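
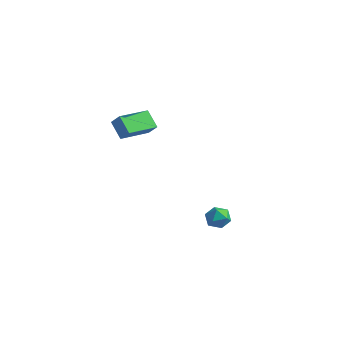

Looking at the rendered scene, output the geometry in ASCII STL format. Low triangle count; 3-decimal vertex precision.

solid 
facet normal -0.686 0.009 -0.728
outer loop
vertex -4.051 1.742 -0.289
vertex -3.838 3.368 -0.47
vertex -3.277 1.559 -1.02
endloop
endfacet
facet normal -0.129 -0.986 0.110
outer loop
vertex -2.722 1.552 -0.43
vertex -4.051 1.742 -0.289
vertex -3.277 1.559 -1.02
endloop
endfacet
facet normal -0.685 0.009 -0.728
outer loop
vertex -3.277 1.559 -1.02
vertex -3.838 3.368 -0.47
vertex -3.063 3.185 -1.201
endloop
endfacet
facet normal 0.717 -0.170 -0.676
outer loop
vertex -3.063 3.185 -1.201
vertex -2.722 1.552 -0.43
vertex -3.277 1.559 -1.02
endloop
endfacet
facet normal -0.717 0.169 0.676
outer loop
vertex -4.051 1.742 -0.289
vertex -3.283 3.361 0.12
vertex -3.838 3.368 -0.47
endloop
endfacet
facet normal -0.129 -0.986 0.110
outer loop
vertex -3.497 1.735 0.301
vertex -4.051 1.742 -0.289
vertex -2.722 1.552 -0.43
endloop
endfacet
facet normal -0.717 0.170 0.676
outer loop
vertex -3.497 1.735 0.301
vertex -3.283 3.361 0.12
vertex -4.051 1.742 -0.289
endloop
endfacet
facet normal 0.129 0.986 -0.110
outer loop
vertex -3.838 3.368 -0.47
vertex -3.283 3.361 0.12
vertex -3.063 3.185 -1.201
endloop
endfacet
facet normal 0.717 -0.169 -0.676
outer loop
vertex -2.509 3.178 -0.611
vertex -2.722 1.552 -0.43
vertex -3.063 3.185 -1.201
endloop
endfacet
facet normal 0.129 0.986 -0.110
outer loop
vertex -3.063 3.185 -1.201
vertex -3.283 3.361 0.12
vertex -2.509 3.178 -0.611
endloop
endfacet
facet normal 0.685 -0.009 0.728
outer loop
vertex -2.509 3.178 -0.611
vertex -3.497 1.735 0.301
vertex -2.722 1.552 -0.43
endloop
endfacet
facet normal 0.685 -0.009 0.728
outer loop
vertex -3.283 3.361 0.12
vertex -3.497 1.735 0.301
vertex -2.509 3.178 -0.611
endloop
endfacet
facet normal -0.125 0.344 0.931
outer loop
vertex 3.076 1.765 -3.125
vertex 2.471 1.554 -3.128
vertex 2.943 1.171 -2.923
endloop
endfacet
facet normal 0.555 0.154 0.817
outer loop
vertex 3.076 1.765 -3.125
vertex 2.943 1.171 -2.923
vertex 3.457 1.277 -3.292
endloop
endfacet
facet normal 0.802 0.535 0.267
outer loop
vertex 3.076 1.765 -3.125
vertex 3.457 1.277 -3.292
vertex 3.302 1.725 -3.724
endloop
endfacet
facet normal 0.276 0.960 0.040
outer loop
vertex 3.076 1.765 -3.125
vertex 3.302 1.725 -3.724
vertex 2.693 1.896 -3.623
endloop
endfacet
facet normal -0.296 0.843 0.449
outer loop
vertex 3.076 1.765 -3.125
vertex 2.693 1.896 -3.623
vertex 2.471 1.554 -3.128
endloop
endfacet
facet normal 0.563 -0.535 0.630
outer loop
vertex 3.457 1.277 -3.292
vertex 2.943 1.171 -2.923
vertex 3.087 0.764 -3.397
endloop
endfacet
facet normal -0.537 -0.227 0.813
outer loop
vertex 2.943 1.171 -2.923
vertex 2.471 1.554 -3.128
vertex 2.478 0.935 -3.296
endloop
endfacet
facet normal -0.814 0.580 0.036
outer loop
vertex 2.471 1.554 -3.128
vertex 2.693 1.896 -3.623
vertex 2.323 1.383 -3.728
endloop
endfacet
facet normal 0.112 0.770 -0.627
outer loop
vertex 2.693 1.896 -3.623
vertex 3.302 1.725 -3.724
vertex 2.837 1.489 -4.097
endloop
endfacet
facet normal 0.962 0.082 -0.261
outer loop
vertex 3.302 1.725 -3.724
vertex 3.457 1.277 -3.292
vertex 3.309 1.106 -3.892
endloop
endfacet
facet normal -0.276 -0.960 -0.040
outer loop
vertex 2.704 0.895 -3.895
vertex 3.087 0.764 -3.397
vertex 2.478 0.935 -3.296
endloop
endfacet
facet normal -0.802 -0.535 -0.267
outer loop
vertex 2.704 0.895 -3.895
vertex 2.478 0.935 -3.296
vertex 2.323 1.383 -3.728
endloop
endfacet
facet normal -0.555 -0.154 -0.817
outer loop
vertex 2.704 0.895 -3.895
vertex 2.323 1.383 -3.728
vertex 2.837 1.489 -4.097
endloop
endfacet
facet normal 0.125 -0.344 -0.931
outer loop
vertex 2.704 0.895 -3.895
vertex 2.837 1.489 -4.097
vertex 3.309 1.106 -3.892
endloop
endfacet
facet normal 0.296 -0.843 -0.449
outer loop
vertex 2.704 0.895 -3.895
vertex 3.309 1.106 -3.892
vertex 3.087 0.764 -3.397
endloop
endfacet
facet normal -0.112 -0.770 0.627
outer loop
vertex 2.478 0.935 -3.296
vertex 3.087 0.764 -3.397
vertex 2.943 1.171 -2.923
endloop
endfacet
facet normal -0.962 -0.082 0.261
outer loop
vertex 2.323 1.383 -3.728
vertex 2.478 0.935 -3.296
vertex 2.471 1.554 -3.128
endloop
endfacet
facet normal -0.563 0.535 -0.630
outer loop
vertex 2.837 1.489 -4.097
vertex 2.323 1.383 -3.728
vertex 2.693 1.896 -3.623
endloop
endfacet
facet normal 0.537 0.227 -0.813
outer loop
vertex 3.309 1.106 -3.892
vertex 2.837 1.489 -4.097
vertex 3.302 1.725 -3.724
endloop
endfacet
facet normal 0.814 -0.580 -0.036
outer loop
vertex 3.087 0.764 -3.397
vertex 3.309 1.106 -3.892
vertex 3.457 1.277 -3.292
endloop
endfacet

endsolid


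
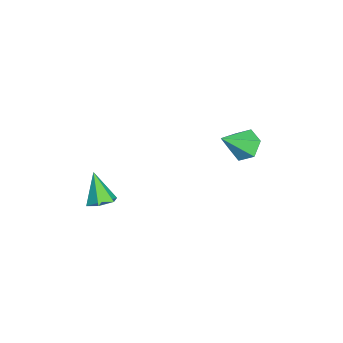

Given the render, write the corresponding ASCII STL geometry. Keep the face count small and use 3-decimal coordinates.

solid 
facet normal -0.452 0.592 -0.668
outer loop
vertex -3.5 1.552 -4.772
vertex -4.026 1.791 -4.204
vertex -3.334 2.198 -4.312
endloop
endfacet
facet normal 0.976 -0.119 -0.184
outer loop
vertex -3.5 1.552 -4.772
vertex -3.334 2.198 -4.312
vertex -3.274 0.809 -3.096
endloop
endfacet
facet normal -0.452 0.592 -0.668
outer loop
vertex -3.334 2.198 -4.312
vertex -4.026 1.791 -4.204
vertex -3.86 2.437 -3.744
endloop
endfacet
facet normal 0.739 0.461 0.491
outer loop
vertex -3.334 2.198 -4.312
vertex -3.86 2.437 -3.744
vertex -3.274 0.809 -3.096
endloop
endfacet
facet normal -0.453 0.591 -0.667
outer loop
vertex -3.86 2.437 -3.744
vertex -4.026 1.791 -4.204
vertex -4.552 2.029 -3.636
endloop
endfacet
facet normal -0.061 0.350 0.935
outer loop
vertex -3.86 2.437 -3.744
vertex -4.552 2.029 -3.636
vertex -3.274 0.809 -3.096
endloop
endfacet
facet normal -0.453 0.591 -0.667
outer loop
vertex -4.552 2.029 -3.636
vertex -4.026 1.791 -4.204
vertex -4.717 1.383 -4.096
endloop
endfacet
facet normal -0.623 -0.342 0.703
outer loop
vertex -4.552 2.029 -3.636
vertex -4.717 1.383 -4.096
vertex -3.274 0.809 -3.096
endloop
endfacet
facet normal -0.453 0.591 -0.667
outer loop
vertex -4.717 1.383 -4.096
vertex -4.026 1.791 -4.204
vertex -4.191 1.145 -4.664
endloop
endfacet
facet normal -0.386 -0.922 0.028
outer loop
vertex -4.717 1.383 -4.096
vertex -4.191 1.145 -4.664
vertex -3.274 0.809 -3.096
endloop
endfacet
facet normal -0.453 0.591 -0.668
outer loop
vertex -4.191 1.145 -4.664
vertex -4.026 1.791 -4.204
vertex -3.5 1.552 -4.772
endloop
endfacet
facet normal 0.413 -0.811 -0.415
outer loop
vertex -4.191 1.145 -4.664
vertex -3.5 1.552 -4.772
vertex -3.274 0.809 -3.096
endloop
endfacet
facet normal 0.484 0.247 -0.839
outer loop
vertex 1.142 -3.81 -3.486
vertex 0.573 -3.739 -3.793
vertex 0.843 -3.232 -3.488
endloop
endfacet
facet normal 0.521 0.272 0.809
outer loop
vertex 1.142 -3.81 -3.486
vertex 0.843 -3.232 -3.488
vertex -0.133 -4.101 -2.567
endloop
endfacet
facet normal 0.482 0.248 -0.840
outer loop
vertex 0.843 -3.232 -3.488
vertex 0.573 -3.739 -3.793
vertex 0.274 -3.162 -3.794
endloop
endfacet
facet normal -0.198 0.809 0.553
outer loop
vertex 0.843 -3.232 -3.488
vertex 0.274 -3.162 -3.794
vertex -0.133 -4.101 -2.567
endloop
endfacet
facet normal 0.483 0.249 -0.840
outer loop
vertex 0.274 -3.162 -3.794
vertex 0.573 -3.739 -3.793
vertex 0.004 -3.668 -4.099
endloop
endfacet
facet normal -0.893 0.448 0.047
outer loop
vertex 0.274 -3.162 -3.794
vertex 0.004 -3.668 -4.099
vertex -0.133 -4.101 -2.567
endloop
endfacet
facet normal 0.483 0.249 -0.840
outer loop
vertex 0.004 -3.668 -4.099
vertex 0.573 -3.739 -3.793
vertex 0.303 -4.245 -4.098
endloop
endfacet
facet normal -0.869 -0.451 -0.205
outer loop
vertex 0.004 -3.668 -4.099
vertex 0.303 -4.245 -4.098
vertex -0.133 -4.101 -2.567
endloop
endfacet
facet normal 0.483 0.249 -0.840
outer loop
vertex 0.303 -4.245 -4.098
vertex 0.573 -3.739 -3.793
vertex 0.872 -4.316 -3.792
endloop
endfacet
facet normal -0.150 -0.987 0.050
outer loop
vertex 0.303 -4.245 -4.098
vertex 0.872 -4.316 -3.792
vertex -0.133 -4.101 -2.567
endloop
endfacet
facet normal 0.484 0.249 -0.839
outer loop
vertex 0.872 -4.316 -3.792
vertex 0.573 -3.739 -3.793
vertex 1.142 -3.81 -3.486
endloop
endfacet
facet normal 0.545 -0.627 0.557
outer loop
vertex 0.872 -4.316 -3.792
vertex 1.142 -3.81 -3.486
vertex -0.133 -4.101 -2.567
endloop
endfacet

endsolid


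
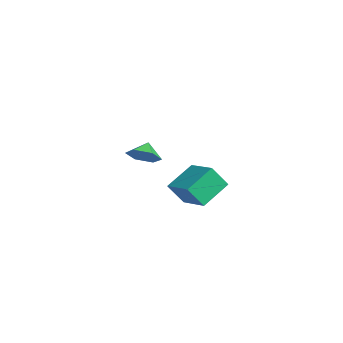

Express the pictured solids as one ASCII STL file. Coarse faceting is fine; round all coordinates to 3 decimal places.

solid 
facet normal 0.585 -0.456 -0.670
outer loop
vertex -2.595 -2.312 2.405
vertex -3.472 -2.556 1.805
vertex -2.938 -1.621 1.635
endloop
endfacet
facet normal 0.194 0.772 0.606
outer loop
vertex -2.595 -2.312 2.405
vertex -2.938 -1.621 1.635
vertex -4.128 -2.044 2.555
endloop
endfacet
facet normal 0.585 -0.456 -0.671
outer loop
vertex -2.938 -1.621 1.635
vertex -3.472 -2.556 1.805
vertex -3.815 -1.864 1.035
endloop
endfacet
facet normal -0.299 0.953 0.051
outer loop
vertex -2.938 -1.621 1.635
vertex -3.815 -1.864 1.035
vertex -4.128 -2.044 2.555
endloop
endfacet
facet normal 0.585 -0.456 -0.671
outer loop
vertex -3.815 -1.864 1.035
vertex -3.472 -2.556 1.805
vertex -4.349 -2.799 1.205
endloop
endfacet
facet normal -0.871 0.475 -0.123
outer loop
vertex -3.815 -1.864 1.035
vertex -4.349 -2.799 1.205
vertex -4.128 -2.044 2.555
endloop
endfacet
facet normal 0.585 -0.457 -0.670
outer loop
vertex -4.349 -2.799 1.205
vertex -3.472 -2.556 1.805
vertex -4.006 -3.49 1.975
endloop
endfacet
facet normal -0.949 -0.183 0.258
outer loop
vertex -4.349 -2.799 1.205
vertex -4.006 -3.49 1.975
vertex -4.128 -2.044 2.555
endloop
endfacet
facet normal 0.585 -0.457 -0.670
outer loop
vertex -4.006 -3.49 1.975
vertex -3.472 -2.556 1.805
vertex -3.13 -3.247 2.575
endloop
endfacet
facet normal -0.455 -0.364 0.812
outer loop
vertex -4.006 -3.49 1.975
vertex -3.13 -3.247 2.575
vertex -4.128 -2.044 2.555
endloop
endfacet
facet normal 0.585 -0.457 -0.670
outer loop
vertex -3.13 -3.247 2.575
vertex -3.472 -2.556 1.805
vertex -2.595 -2.312 2.405
endloop
endfacet
facet normal 0.116 0.113 0.987
outer loop
vertex -3.13 -3.247 2.575
vertex -2.595 -2.312 2.405
vertex -4.128 -2.044 2.555
endloop
endfacet
facet normal -0.932 -0.230 -0.280
outer loop
vertex 2.884 -3.268 2.492
vertex 2.172 -1.626 3.513
vertex 3.057 -2.386 1.193
endloop
endfacet
facet normal 0.346 -0.797 -0.495
outer loop
vertex 4.968 -1.914 1.767
vertex 2.884 -3.268 2.492
vertex 3.057 -2.386 1.193
endloop
endfacet
facet normal -0.932 -0.230 -0.280
outer loop
vertex 3.057 -2.386 1.193
vertex 2.172 -1.626 3.513
vertex 2.345 -0.744 2.213
endloop
endfacet
facet normal 0.109 0.558 -0.822
outer loop
vertex 2.345 -0.744 2.213
vertex 4.968 -1.914 1.767
vertex 3.057 -2.386 1.193
endloop
endfacet
facet normal -0.109 -0.559 0.822
outer loop
vertex 2.884 -3.268 2.492
vertex 4.083 -1.154 4.087
vertex 2.172 -1.626 3.513
endloop
endfacet
facet normal 0.346 -0.797 -0.495
outer loop
vertex 4.795 -2.796 3.067
vertex 2.884 -3.268 2.492
vertex 4.968 -1.914 1.767
endloop
endfacet
facet normal -0.110 -0.558 0.822
outer loop
vertex 4.795 -2.796 3.067
vertex 4.083 -1.154 4.087
vertex 2.884 -3.268 2.492
endloop
endfacet
facet normal -0.346 0.797 0.495
outer loop
vertex 2.172 -1.626 3.513
vertex 4.083 -1.154 4.087
vertex 2.345 -0.744 2.213
endloop
endfacet
facet normal 0.109 0.559 -0.822
outer loop
vertex 4.256 -0.272 2.788
vertex 4.968 -1.914 1.767
vertex 2.345 -0.744 2.213
endloop
endfacet
facet normal -0.346 0.797 0.495
outer loop
vertex 2.345 -0.744 2.213
vertex 4.083 -1.154 4.087
vertex 4.256 -0.272 2.788
endloop
endfacet
facet normal 0.932 0.230 0.280
outer loop
vertex 4.256 -0.272 2.788
vertex 4.795 -2.796 3.067
vertex 4.968 -1.914 1.767
endloop
endfacet
facet normal 0.932 0.230 0.280
outer loop
vertex 4.083 -1.154 4.087
vertex 4.795 -2.796 3.067
vertex 4.256 -0.272 2.788
endloop
endfacet

endsolid


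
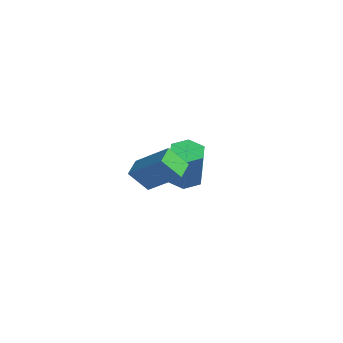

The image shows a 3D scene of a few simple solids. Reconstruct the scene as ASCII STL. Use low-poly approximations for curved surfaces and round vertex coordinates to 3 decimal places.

solid 
facet normal -0.748 -0.130 -0.650
outer loop
vertex 2.382 -2.168 3.427
vertex 2.122 -1.371 3.567
vertex 3.041 -1.808 2.597
endloop
endfacet
facet normal 0.305 -0.938 -0.164
outer loop
vertex 4.418 -1.569 3.793
vertex 2.382 -2.168 3.427
vertex 3.041 -1.808 2.597
endloop
endfacet
facet normal -0.748 -0.131 -0.650
outer loop
vertex 3.041 -1.808 2.597
vertex 2.122 -1.371 3.567
vertex 2.781 -1.011 2.736
endloop
endfacet
facet normal 0.589 0.321 -0.742
outer loop
vertex 2.781 -1.011 2.736
vertex 4.418 -1.569 3.793
vertex 3.041 -1.808 2.597
endloop
endfacet
facet normal -0.588 -0.322 0.742
outer loop
vertex 2.382 -2.168 3.427
vertex 3.499 -1.132 4.763
vertex 2.122 -1.371 3.567
endloop
endfacet
facet normal 0.305 -0.938 -0.164
outer loop
vertex 3.759 -1.929 4.624
vertex 2.382 -2.168 3.427
vertex 4.418 -1.569 3.793
endloop
endfacet
facet normal -0.589 -0.321 0.742
outer loop
vertex 3.759 -1.929 4.624
vertex 3.499 -1.132 4.763
vertex 2.382 -2.168 3.427
endloop
endfacet
facet normal -0.305 0.938 0.164
outer loop
vertex 2.122 -1.371 3.567
vertex 3.499 -1.132 4.763
vertex 2.781 -1.011 2.736
endloop
endfacet
facet normal 0.589 0.322 -0.741
outer loop
vertex 4.158 -0.772 3.933
vertex 4.418 -1.569 3.793
vertex 2.781 -1.011 2.736
endloop
endfacet
facet normal -0.306 0.938 0.164
outer loop
vertex 2.781 -1.011 2.736
vertex 3.499 -1.132 4.763
vertex 4.158 -0.772 3.933
endloop
endfacet
facet normal 0.749 0.130 0.650
outer loop
vertex 4.158 -0.772 3.933
vertex 3.759 -1.929 4.624
vertex 4.418 -1.569 3.793
endloop
endfacet
facet normal 0.748 0.131 0.651
outer loop
vertex 3.499 -1.132 4.763
vertex 3.759 -1.929 4.624
vertex 4.158 -0.772 3.933
endloop
endfacet
facet normal -0.151 0.129 -0.980
outer loop
vertex 1.081 3.016 -1.179
vertex 0.673 3.665 -1.031
vertex 1.443 3.706 -1.144
endloop
endfacet
facet normal 0.873 -0.448 -0.194
outer loop
vertex 1.081 3.016 -1.179
vertex 1.443 3.706 -1.144
vertex 1.375 2.767 0.723
endloop
endfacet
facet normal 0.872 -0.449 -0.194
outer loop
vertex 1.375 2.767 0.723
vertex 1.443 3.706 -1.144
vertex 1.738 3.457 0.757
endloop
endfacet
facet normal 0.152 -0.128 0.980
outer loop
vertex 1.375 2.767 0.723
vertex 1.738 3.457 0.757
vertex 0.967 3.415 0.871
endloop
endfacet
facet normal -0.151 0.129 -0.980
outer loop
vertex 1.443 3.706 -1.144
vertex 0.673 3.665 -1.031
vertex 1.035 4.354 -0.996
endloop
endfacet
facet normal 0.839 0.542 -0.059
outer loop
vertex 1.443 3.706 -1.144
vertex 1.035 4.354 -0.996
vertex 1.738 3.457 0.757
endloop
endfacet
facet normal 0.839 0.542 -0.059
outer loop
vertex 1.738 3.457 0.757
vertex 1.035 4.354 -0.996
vertex 1.33 4.105 0.905
endloop
endfacet
facet normal 0.152 -0.128 0.980
outer loop
vertex 1.738 3.457 0.757
vertex 1.33 4.105 0.905
vertex 0.967 3.415 0.871
endloop
endfacet
facet normal -0.151 0.129 -0.980
outer loop
vertex 1.035 4.354 -0.996
vertex 0.673 3.665 -1.031
vertex 0.265 4.313 -0.883
endloop
endfacet
facet normal -0.033 0.990 0.135
outer loop
vertex 1.035 4.354 -0.996
vertex 0.265 4.313 -0.883
vertex 1.33 4.105 0.905
endloop
endfacet
facet normal -0.033 0.990 0.135
outer loop
vertex 1.33 4.105 0.905
vertex 0.265 4.313 -0.883
vertex 0.559 4.064 1.019
endloop
endfacet
facet normal 0.152 -0.128 0.980
outer loop
vertex 1.33 4.105 0.905
vertex 0.559 4.064 1.019
vertex 0.967 3.415 0.871
endloop
endfacet
facet normal -0.152 0.128 -0.980
outer loop
vertex 0.265 4.313 -0.883
vertex 0.673 3.665 -1.031
vertex -0.098 3.623 -0.917
endloop
endfacet
facet normal -0.872 0.449 0.194
outer loop
vertex 0.265 4.313 -0.883
vertex -0.098 3.623 -0.917
vertex 0.559 4.064 1.019
endloop
endfacet
facet normal -0.873 0.448 0.194
outer loop
vertex 0.559 4.064 1.019
vertex -0.098 3.623 -0.917
vertex 0.197 3.374 0.984
endloop
endfacet
facet normal 0.151 -0.129 0.980
outer loop
vertex 0.559 4.064 1.019
vertex 0.197 3.374 0.984
vertex 0.967 3.415 0.871
endloop
endfacet
facet normal -0.152 0.128 -0.980
outer loop
vertex -0.098 3.623 -0.917
vertex 0.673 3.665 -1.031
vertex 0.31 2.975 -1.065
endloop
endfacet
facet normal -0.839 -0.542 0.059
outer loop
vertex -0.098 3.623 -0.917
vertex 0.31 2.975 -1.065
vertex 0.197 3.374 0.984
endloop
endfacet
facet normal -0.839 -0.542 0.059
outer loop
vertex 0.197 3.374 0.984
vertex 0.31 2.975 -1.065
vertex 0.605 2.726 0.836
endloop
endfacet
facet normal 0.151 -0.129 0.980
outer loop
vertex 0.197 3.374 0.984
vertex 0.605 2.726 0.836
vertex 0.967 3.415 0.871
endloop
endfacet
facet normal -0.152 0.128 -0.980
outer loop
vertex 0.31 2.975 -1.065
vertex 0.673 3.665 -1.031
vertex 1.081 3.016 -1.179
endloop
endfacet
facet normal 0.033 -0.990 -0.135
outer loop
vertex 0.31 2.975 -1.065
vertex 1.081 3.016 -1.179
vertex 0.605 2.726 0.836
endloop
endfacet
facet normal 0.033 -0.990 -0.135
outer loop
vertex 0.605 2.726 0.836
vertex 1.081 3.016 -1.179
vertex 1.375 2.767 0.723
endloop
endfacet
facet normal 0.151 -0.129 0.980
outer loop
vertex 0.605 2.726 0.836
vertex 1.375 2.767 0.723
vertex 0.967 3.415 0.871
endloop
endfacet

endsolid


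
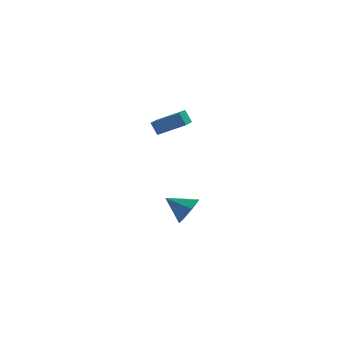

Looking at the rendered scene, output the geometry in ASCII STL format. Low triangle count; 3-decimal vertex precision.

solid 
facet normal 0.764 -0.405 -0.502
outer loop
vertex -1.405 3.285 -2.71
vertex -1.901 3.462 -3.607
vertex -1.238 4.082 -3.099
endloop
endfacet
facet normal 0.153 0.407 0.900
outer loop
vertex -1.405 3.285 -2.71
vertex -1.238 4.082 -3.099
vertex -3.139 4.118 -2.793
endloop
endfacet
facet normal 0.764 -0.405 -0.503
outer loop
vertex -1.238 4.082 -3.099
vertex -1.901 3.462 -3.607
vertex -1.571 4.412 -3.871
endloop
endfacet
facet normal 0.076 0.928 0.364
outer loop
vertex -1.238 4.082 -3.099
vertex -1.571 4.412 -3.871
vertex -3.139 4.118 -2.793
endloop
endfacet
facet normal 0.764 -0.405 -0.502
outer loop
vertex -1.571 4.412 -3.871
vertex -1.901 3.462 -3.607
vertex -2.152 4.026 -4.444
endloop
endfacet
facet normal -0.346 0.902 -0.257
outer loop
vertex -1.571 4.412 -3.871
vertex -2.152 4.026 -4.444
vertex -3.139 4.118 -2.793
endloop
endfacet
facet normal 0.764 -0.405 -0.502
outer loop
vertex -2.152 4.026 -4.444
vertex -1.901 3.462 -3.607
vertex -2.544 3.215 -4.386
endloop
endfacet
facet normal -0.796 0.349 -0.495
outer loop
vertex -2.152 4.026 -4.444
vertex -2.544 3.215 -4.386
vertex -3.139 4.118 -2.793
endloop
endfacet
facet normal 0.764 -0.405 -0.502
outer loop
vertex -2.544 3.215 -4.386
vertex -1.901 3.462 -3.607
vertex -2.452 2.59 -3.742
endloop
endfacet
facet normal -0.934 -0.314 -0.171
outer loop
vertex -2.544 3.215 -4.386
vertex -2.452 2.59 -3.742
vertex -3.139 4.118 -2.793
endloop
endfacet
facet normal 0.764 -0.405 -0.502
outer loop
vertex -2.452 2.59 -3.742
vertex -1.901 3.462 -3.607
vertex -1.946 2.621 -2.996
endloop
endfacet
facet normal -0.658 -0.588 0.471
outer loop
vertex -2.452 2.59 -3.742
vertex -1.946 2.621 -2.996
vertex -3.139 4.118 -2.793
endloop
endfacet
facet normal 0.764 -0.406 -0.502
outer loop
vertex -1.946 2.621 -2.996
vertex -1.901 3.462 -3.607
vertex -1.405 3.285 -2.71
endloop
endfacet
facet normal -0.174 -0.267 0.948
outer loop
vertex -1.946 2.621 -2.996
vertex -1.405 3.285 -2.71
vertex -3.139 4.118 -2.793
endloop
endfacet
facet normal -0.325 0.443 0.835
outer loop
vertex -2.755 2.283 4.816
vertex -2.161 3.474 4.415
vertex -4.231 2.744 3.997
endloop
endfacet
facet normal -0.427 -0.857 0.288
outer loop
vertex -3.939 2.346 3.245
vertex -2.755 2.283 4.816
vertex -4.231 2.744 3.997
endloop
endfacet
facet normal -0.325 0.443 0.836
outer loop
vertex -4.231 2.744 3.997
vertex -2.161 3.474 4.415
vertex -3.637 3.936 3.596
endloop
endfacet
facet normal -0.844 0.263 -0.467
outer loop
vertex -3.637 3.936 3.596
vertex -3.939 2.346 3.245
vertex -4.231 2.744 3.997
endloop
endfacet
facet normal 0.844 -0.264 0.467
outer loop
vertex -2.755 2.283 4.816
vertex -1.869 3.076 3.663
vertex -2.161 3.474 4.415
endloop
endfacet
facet normal -0.428 -0.857 0.288
outer loop
vertex -2.463 1.884 4.064
vertex -2.755 2.283 4.816
vertex -3.939 2.346 3.245
endloop
endfacet
facet normal 0.844 -0.263 0.467
outer loop
vertex -2.463 1.884 4.064
vertex -1.869 3.076 3.663
vertex -2.755 2.283 4.816
endloop
endfacet
facet normal 0.428 0.857 -0.287
outer loop
vertex -2.161 3.474 4.415
vertex -1.869 3.076 3.663
vertex -3.637 3.936 3.596
endloop
endfacet
facet normal -0.844 0.263 -0.467
outer loop
vertex -3.345 3.537 2.844
vertex -3.939 2.346 3.245
vertex -3.637 3.936 3.596
endloop
endfacet
facet normal 0.428 0.857 -0.288
outer loop
vertex -3.637 3.936 3.596
vertex -1.869 3.076 3.663
vertex -3.345 3.537 2.844
endloop
endfacet
facet normal 0.325 -0.443 -0.835
outer loop
vertex -3.345 3.537 2.844
vertex -2.463 1.884 4.064
vertex -3.939 2.346 3.245
endloop
endfacet
facet normal 0.325 -0.443 -0.835
outer loop
vertex -1.869 3.076 3.663
vertex -2.463 1.884 4.064
vertex -3.345 3.537 2.844
endloop
endfacet

endsolid


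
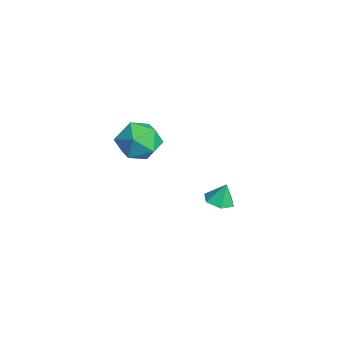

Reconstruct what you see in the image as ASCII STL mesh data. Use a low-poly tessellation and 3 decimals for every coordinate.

solid 
facet normal -0.028 -0.302 -0.953
outer loop
vertex 0.139 0.634 -2.367
vertex -0.285 0.082 -2.18
vertex -0.577 0.712 -2.371
endloop
endfacet
facet normal 0.104 0.968 0.227
outer loop
vertex 0.139 0.634 -2.367
vertex -0.577 0.712 -2.371
vertex -0.255 0.398 -1.18
endloop
endfacet
facet normal -0.028 -0.302 -0.953
outer loop
vertex -0.577 0.712 -2.371
vertex -0.285 0.082 -2.18
vertex -1.0 0.16 -2.184
endloop
endfacet
facet normal -0.681 0.641 0.353
outer loop
vertex -0.577 0.712 -2.371
vertex -1.0 0.16 -2.184
vertex -0.255 0.398 -1.18
endloop
endfacet
facet normal -0.027 -0.300 -0.953
outer loop
vertex -1.0 0.16 -2.184
vertex -0.285 0.082 -2.18
vertex -0.708 -0.47 -1.994
endloop
endfacet
facet normal -0.771 -0.172 0.613
outer loop
vertex -1.0 0.16 -2.184
vertex -0.708 -0.47 -1.994
vertex -0.255 0.398 -1.18
endloop
endfacet
facet normal -0.027 -0.300 -0.953
outer loop
vertex -0.708 -0.47 -1.994
vertex -0.285 0.082 -2.18
vertex 0.008 -0.548 -1.99
endloop
endfacet
facet normal -0.076 -0.661 0.747
outer loop
vertex -0.708 -0.47 -1.994
vertex 0.008 -0.548 -1.99
vertex -0.255 0.398 -1.18
endloop
endfacet
facet normal -0.029 -0.301 -0.953
outer loop
vertex 0.008 -0.548 -1.99
vertex -0.285 0.082 -2.18
vertex 0.431 0.004 -2.177
endloop
endfacet
facet normal 0.710 -0.334 0.620
outer loop
vertex 0.008 -0.548 -1.99
vertex 0.431 0.004 -2.177
vertex -0.255 0.398 -1.18
endloop
endfacet
facet normal -0.029 -0.301 -0.953
outer loop
vertex 0.431 0.004 -2.177
vertex -0.285 0.082 -2.18
vertex 0.139 0.634 -2.367
endloop
endfacet
facet normal 0.800 0.480 0.361
outer loop
vertex 0.431 0.004 -2.177
vertex 0.139 0.634 -2.367
vertex -0.255 0.398 -1.18
endloop
endfacet
facet normal -0.295 0.368 0.882
outer loop
vertex 1.178 -3.193 4.057
vertex 1.646 -4.029 4.563
vertex 2.212 -3.125 4.375
endloop
endfacet
facet normal -0.185 0.893 0.411
outer loop
vertex 1.178 -3.193 4.057
vertex 2.212 -3.125 4.375
vertex 1.916 -2.74 3.406
endloop
endfacet
facet normal -0.610 0.777 -0.151
outer loop
vertex 1.178 -3.193 4.057
vertex 1.916 -2.74 3.406
vertex 1.168 -3.407 2.996
endloop
endfacet
facet normal -0.983 0.182 -0.027
outer loop
vertex 1.178 -3.193 4.057
vertex 1.168 -3.407 2.996
vertex 1.001 -4.203 3.711
endloop
endfacet
facet normal -0.788 -0.071 0.611
outer loop
vertex 1.178 -3.193 4.057
vertex 1.001 -4.203 3.711
vertex 1.646 -4.029 4.563
endloop
endfacet
facet normal 0.492 0.850 0.187
outer loop
vertex 1.916 -2.74 3.406
vertex 2.212 -3.125 4.375
vertex 2.839 -3.297 3.509
endloop
endfacet
facet normal 0.314 0.001 0.949
outer loop
vertex 2.212 -3.125 4.375
vertex 1.646 -4.029 4.563
vertex 2.672 -4.093 4.224
endloop
endfacet
facet normal -0.485 -0.709 0.512
outer loop
vertex 1.646 -4.029 4.563
vertex 1.001 -4.203 3.711
vertex 1.924 -4.76 3.814
endloop
endfacet
facet normal -0.800 -0.299 -0.520
outer loop
vertex 1.001 -4.203 3.711
vertex 1.168 -3.407 2.996
vertex 1.628 -4.375 2.845
endloop
endfacet
facet normal -0.197 0.664 -0.721
outer loop
vertex 1.168 -3.407 2.996
vertex 1.916 -2.74 3.406
vertex 2.194 -3.471 2.657
endloop
endfacet
facet normal 0.983 -0.182 0.027
outer loop
vertex 2.662 -4.307 3.163
vertex 2.839 -3.297 3.509
vertex 2.672 -4.093 4.224
endloop
endfacet
facet normal 0.610 -0.777 0.151
outer loop
vertex 2.662 -4.307 3.163
vertex 2.672 -4.093 4.224
vertex 1.924 -4.76 3.814
endloop
endfacet
facet normal 0.185 -0.893 -0.411
outer loop
vertex 2.662 -4.307 3.163
vertex 1.924 -4.76 3.814
vertex 1.628 -4.375 2.845
endloop
endfacet
facet normal 0.295 -0.368 -0.882
outer loop
vertex 2.662 -4.307 3.163
vertex 1.628 -4.375 2.845
vertex 2.194 -3.471 2.657
endloop
endfacet
facet normal 0.788 0.071 -0.611
outer loop
vertex 2.662 -4.307 3.163
vertex 2.194 -3.471 2.657
vertex 2.839 -3.297 3.509
endloop
endfacet
facet normal 0.800 0.299 0.520
outer loop
vertex 2.672 -4.093 4.224
vertex 2.839 -3.297 3.509
vertex 2.212 -3.125 4.375
endloop
endfacet
facet normal 0.197 -0.664 0.721
outer loop
vertex 1.924 -4.76 3.814
vertex 2.672 -4.093 4.224
vertex 1.646 -4.029 4.563
endloop
endfacet
facet normal -0.492 -0.850 -0.187
outer loop
vertex 1.628 -4.375 2.845
vertex 1.924 -4.76 3.814
vertex 1.001 -4.203 3.711
endloop
endfacet
facet normal -0.314 -0.001 -0.949
outer loop
vertex 2.194 -3.471 2.657
vertex 1.628 -4.375 2.845
vertex 1.168 -3.407 2.996
endloop
endfacet
facet normal 0.485 0.709 -0.512
outer loop
vertex 2.839 -3.297 3.509
vertex 2.194 -3.471 2.657
vertex 1.916 -2.74 3.406
endloop
endfacet

endsolid


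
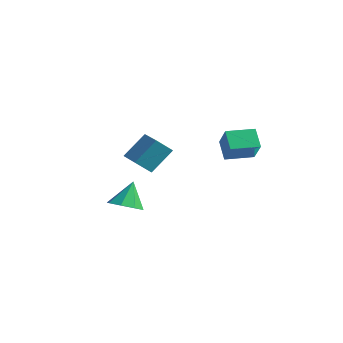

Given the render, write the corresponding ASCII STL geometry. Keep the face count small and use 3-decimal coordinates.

solid 
facet normal 0.127 -0.487 -0.864
outer loop
vertex -2.77 -3.144 -4.191
vertex -3.191 -2.45 -4.644
vertex -2.313 -2.643 -4.406
endloop
endfacet
facet normal 0.601 -0.218 0.769
outer loop
vertex -2.77 -3.144 -4.191
vertex -2.313 -2.643 -4.406
vertex -3.389 -1.69 -3.296
endloop
endfacet
facet normal 0.127 -0.487 -0.864
outer loop
vertex -2.313 -2.643 -4.406
vertex -3.191 -2.45 -4.644
vertex -2.37 -2.028 -4.761
endloop
endfacet
facet normal 0.805 0.351 0.479
outer loop
vertex -2.313 -2.643 -4.406
vertex -2.37 -2.028 -4.761
vertex -3.389 -1.69 -3.296
endloop
endfacet
facet normal 0.127 -0.487 -0.864
outer loop
vertex -2.37 -2.028 -4.761
vertex -3.191 -2.45 -4.644
vertex -2.908 -1.661 -5.047
endloop
endfacet
facet normal 0.501 0.852 0.152
outer loop
vertex -2.37 -2.028 -4.761
vertex -2.908 -1.661 -5.047
vertex -3.389 -1.69 -3.296
endloop
endfacet
facet normal 0.126 -0.487 -0.864
outer loop
vertex -2.908 -1.661 -5.047
vertex -3.191 -2.45 -4.644
vertex -3.612 -1.755 -5.097
endloop
endfacet
facet normal -0.131 0.991 -0.020
outer loop
vertex -2.908 -1.661 -5.047
vertex -3.612 -1.755 -5.097
vertex -3.389 -1.69 -3.296
endloop
endfacet
facet normal 0.127 -0.486 -0.864
outer loop
vertex -3.612 -1.755 -5.097
vertex -3.191 -2.45 -4.644
vertex -4.069 -2.257 -4.882
endloop
endfacet
facet normal -0.724 0.687 0.065
outer loop
vertex -3.612 -1.755 -5.097
vertex -4.069 -2.257 -4.882
vertex -3.389 -1.69 -3.296
endloop
endfacet
facet normal 0.127 -0.487 -0.864
outer loop
vertex -4.069 -2.257 -4.882
vertex -3.191 -2.45 -4.644
vertex -4.012 -2.871 -4.528
endloop
endfacet
facet normal -0.927 0.119 0.355
outer loop
vertex -4.069 -2.257 -4.882
vertex -4.012 -2.871 -4.528
vertex -3.389 -1.69 -3.296
endloop
endfacet
facet normal 0.128 -0.487 -0.864
outer loop
vertex -4.012 -2.871 -4.528
vertex -3.191 -2.45 -4.644
vertex -3.474 -3.239 -4.241
endloop
endfacet
facet normal -0.625 -0.381 0.682
outer loop
vertex -4.012 -2.871 -4.528
vertex -3.474 -3.239 -4.241
vertex -3.389 -1.69 -3.296
endloop
endfacet
facet normal 0.127 -0.487 -0.864
outer loop
vertex -3.474 -3.239 -4.241
vertex -3.191 -2.45 -4.644
vertex -2.77 -3.144 -4.191
endloop
endfacet
facet normal 0.010 -0.521 0.853
outer loop
vertex -3.474 -3.239 -4.241
vertex -2.77 -3.144 -4.191
vertex -3.389 -1.69 -3.296
endloop
endfacet
facet normal -0.927 0.364 -0.088
outer loop
vertex -1.314 -4.335 -0.054
vertex -1.004 -3.267 1.097
vertex -0.961 -3.62 -0.812
endloop
endfacet
facet normal -0.193 -0.667 -0.719
outer loop
vertex 0.244 -4.093 -0.697
vertex -1.314 -4.335 -0.054
vertex -0.961 -3.62 -0.812
endloop
endfacet
facet normal -0.928 0.363 -0.088
outer loop
vertex -0.961 -3.62 -0.812
vertex -1.004 -3.267 1.097
vertex -0.652 -2.552 0.339
endloop
endfacet
facet normal 0.321 0.650 -0.689
outer loop
vertex -0.652 -2.552 0.339
vertex 0.244 -4.093 -0.697
vertex -0.961 -3.62 -0.812
endloop
endfacet
facet normal -0.321 -0.650 0.689
outer loop
vertex -1.314 -4.335 -0.054
vertex 0.201 -3.74 1.212
vertex -1.004 -3.267 1.097
endloop
endfacet
facet normal -0.193 -0.667 -0.719
outer loop
vertex -0.108 -4.808 0.061
vertex -1.314 -4.335 -0.054
vertex 0.244 -4.093 -0.697
endloop
endfacet
facet normal -0.321 -0.650 0.689
outer loop
vertex -0.108 -4.808 0.061
vertex 0.201 -3.74 1.212
vertex -1.314 -4.335 -0.054
endloop
endfacet
facet normal 0.193 0.667 0.719
outer loop
vertex -1.004 -3.267 1.097
vertex 0.201 -3.74 1.212
vertex -0.652 -2.552 0.339
endloop
endfacet
facet normal 0.321 0.650 -0.689
outer loop
vertex 0.554 -3.025 0.454
vertex 0.244 -4.093 -0.697
vertex -0.652 -2.552 0.339
endloop
endfacet
facet normal 0.193 0.667 0.719
outer loop
vertex -0.652 -2.552 0.339
vertex 0.201 -3.74 1.212
vertex 0.554 -3.025 0.454
endloop
endfacet
facet normal 0.927 -0.364 0.088
outer loop
vertex 0.554 -3.025 0.454
vertex -0.108 -4.808 0.061
vertex 0.244 -4.093 -0.697
endloop
endfacet
facet normal 0.927 -0.364 0.089
outer loop
vertex 0.201 -3.74 1.212
vertex -0.108 -4.808 0.061
vertex 0.554 -3.025 0.454
endloop
endfacet
facet normal -0.520 -0.854 0.003
outer loop
vertex -0.214 1.354 0.098
vertex -1.075 1.875 -1.028
vertex 0.555 0.883 -0.709
endloop
endfacet
facet normal 0.570 -0.345 0.745
outer loop
vertex 1.335 2.165 -0.712
vertex -0.214 1.354 0.098
vertex 0.555 0.883 -0.709
endloop
endfacet
facet normal -0.520 -0.854 0.002
outer loop
vertex 0.555 0.883 -0.709
vertex -1.075 1.875 -1.028
vertex -0.306 1.405 -1.835
endloop
endfacet
facet normal 0.636 -0.389 -0.667
outer loop
vertex -0.306 1.405 -1.835
vertex 1.335 2.165 -0.712
vertex 0.555 0.883 -0.709
endloop
endfacet
facet normal -0.636 0.389 0.666
outer loop
vertex -0.214 1.354 0.098
vertex -0.295 3.157 -1.031
vertex -1.075 1.875 -1.028
endloop
endfacet
facet normal 0.571 -0.346 0.745
outer loop
vertex 0.566 2.635 0.095
vertex -0.214 1.354 0.098
vertex 1.335 2.165 -0.712
endloop
endfacet
facet normal -0.636 0.389 0.667
outer loop
vertex 0.566 2.635 0.095
vertex -0.295 3.157 -1.031
vertex -0.214 1.354 0.098
endloop
endfacet
facet normal -0.571 0.345 -0.745
outer loop
vertex -1.075 1.875 -1.028
vertex -0.295 3.157 -1.031
vertex -0.306 1.405 -1.835
endloop
endfacet
facet normal 0.636 -0.389 -0.666
outer loop
vertex 0.474 2.686 -1.838
vertex 1.335 2.165 -0.712
vertex -0.306 1.405 -1.835
endloop
endfacet
facet normal -0.570 0.346 -0.745
outer loop
vertex -0.306 1.405 -1.835
vertex -0.295 3.157 -1.031
vertex 0.474 2.686 -1.838
endloop
endfacet
facet normal 0.520 0.854 -0.002
outer loop
vertex 0.474 2.686 -1.838
vertex 0.566 2.635 0.095
vertex 1.335 2.165 -0.712
endloop
endfacet
facet normal 0.521 0.854 -0.002
outer loop
vertex -0.295 3.157 -1.031
vertex 0.566 2.635 0.095
vertex 0.474 2.686 -1.838
endloop
endfacet

endsolid


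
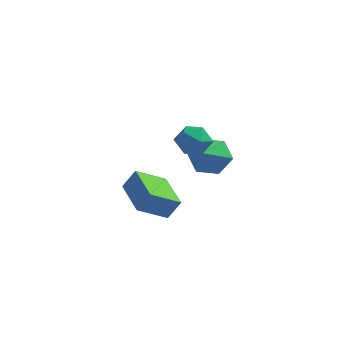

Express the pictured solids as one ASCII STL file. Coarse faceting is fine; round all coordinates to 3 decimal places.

solid 
facet normal -0.810 0.039 0.585
outer loop
vertex -2.886 2.6 -0.461
vertex -2.403 2.327 0.226
vertex -2.483 3.19 0.058
endloop
endfacet
facet normal -0.849 0.524 0.064
outer loop
vertex -2.886 2.6 -0.461
vertex -2.483 3.19 0.058
vertex -2.482 3.299 -0.819
endloop
endfacet
facet normal -0.808 0.180 -0.560
outer loop
vertex -2.886 2.6 -0.461
vertex -2.482 3.299 -0.819
vertex -2.401 2.503 -1.192
endloop
endfacet
facet normal -0.744 -0.516 -0.425
outer loop
vertex -2.886 2.6 -0.461
vertex -2.401 2.503 -1.192
vertex -2.352 1.902 -0.547
endloop
endfacet
facet normal -0.745 -0.605 0.283
outer loop
vertex -2.886 2.6 -0.461
vertex -2.352 1.902 -0.547
vertex -2.403 2.327 0.226
endloop
endfacet
facet normal -0.281 0.952 0.118
outer loop
vertex -2.482 3.299 -0.819
vertex -2.483 3.19 0.058
vertex -1.748 3.458 -0.353
endloop
endfacet
facet normal -0.216 0.167 0.962
outer loop
vertex -2.483 3.19 0.058
vertex -2.403 2.327 0.226
vertex -1.699 2.857 0.292
endloop
endfacet
facet normal -0.111 -0.874 0.473
outer loop
vertex -2.403 2.327 0.226
vertex -2.352 1.902 -0.547
vertex -1.618 2.061 -0.081
endloop
endfacet
facet normal -0.110 -0.731 -0.673
outer loop
vertex -2.352 1.902 -0.547
vertex -2.401 2.503 -1.192
vertex -1.617 2.17 -0.958
endloop
endfacet
facet normal -0.215 0.396 -0.893
outer loop
vertex -2.401 2.503 -1.192
vertex -2.482 3.299 -0.819
vertex -1.697 3.033 -1.126
endloop
endfacet
facet normal 0.744 0.516 0.425
outer loop
vertex -1.214 2.76 -0.439
vertex -1.748 3.458 -0.353
vertex -1.699 2.857 0.292
endloop
endfacet
facet normal 0.808 -0.180 0.560
outer loop
vertex -1.214 2.76 -0.439
vertex -1.699 2.857 0.292
vertex -1.618 2.061 -0.081
endloop
endfacet
facet normal 0.849 -0.524 -0.064
outer loop
vertex -1.214 2.76 -0.439
vertex -1.618 2.061 -0.081
vertex -1.617 2.17 -0.958
endloop
endfacet
facet normal 0.810 -0.039 -0.585
outer loop
vertex -1.214 2.76 -0.439
vertex -1.617 2.17 -0.958
vertex -1.697 3.033 -1.126
endloop
endfacet
facet normal 0.745 0.605 -0.283
outer loop
vertex -1.214 2.76 -0.439
vertex -1.697 3.033 -1.126
vertex -1.748 3.458 -0.353
endloop
endfacet
facet normal 0.110 0.731 0.673
outer loop
vertex -1.699 2.857 0.292
vertex -1.748 3.458 -0.353
vertex -2.483 3.19 0.058
endloop
endfacet
facet normal 0.215 -0.396 0.893
outer loop
vertex -1.618 2.061 -0.081
vertex -1.699 2.857 0.292
vertex -2.403 2.327 0.226
endloop
endfacet
facet normal 0.281 -0.952 -0.118
outer loop
vertex -1.617 2.17 -0.958
vertex -1.618 2.061 -0.081
vertex -2.352 1.902 -0.547
endloop
endfacet
facet normal 0.216 -0.167 -0.962
outer loop
vertex -1.697 3.033 -1.126
vertex -1.617 2.17 -0.958
vertex -2.401 2.503 -1.192
endloop
endfacet
facet normal 0.111 0.874 -0.473
outer loop
vertex -1.748 3.458 -0.353
vertex -1.697 3.033 -1.126
vertex -2.482 3.299 -0.819
endloop
endfacet
facet normal 0.054 0.792 -0.608
outer loop
vertex -0.737 4.474 -2.477
vertex -1.745 4.512 -2.517
vertex -1.249 5.026 -1.803
endloop
endfacet
facet normal 0.737 -0.127 0.664
outer loop
vertex -0.737 4.474 -2.477
vertex -1.249 5.026 -1.803
vertex -1.835 3.188 -1.503
endloop
endfacet
facet normal 0.054 0.792 -0.608
outer loop
vertex -1.249 5.026 -1.803
vertex -1.745 4.512 -2.517
vertex -2.258 5.063 -1.844
endloop
endfacet
facet normal -0.034 0.171 0.985
outer loop
vertex -1.249 5.026 -1.803
vertex -2.258 5.063 -1.844
vertex -1.835 3.188 -1.503
endloop
endfacet
facet normal 0.054 0.792 -0.608
outer loop
vertex -2.258 5.063 -1.844
vertex -1.745 4.512 -2.517
vertex -2.754 4.549 -2.558
endloop
endfacet
facet normal -0.795 -0.070 0.603
outer loop
vertex -2.258 5.063 -1.844
vertex -2.754 4.549 -2.558
vertex -1.835 3.188 -1.503
endloop
endfacet
facet normal 0.054 0.792 -0.608
outer loop
vertex -2.754 4.549 -2.558
vertex -1.745 4.512 -2.517
vertex -2.241 3.998 -3.231
endloop
endfacet
facet normal -0.787 -0.609 -0.101
outer loop
vertex -2.754 4.549 -2.558
vertex -2.241 3.998 -3.231
vertex -1.835 3.188 -1.503
endloop
endfacet
facet normal 0.054 0.792 -0.608
outer loop
vertex -2.241 3.998 -3.231
vertex -1.745 4.512 -2.517
vertex -1.233 3.96 -3.191
endloop
endfacet
facet normal -0.017 -0.907 -0.421
outer loop
vertex -2.241 3.998 -3.231
vertex -1.233 3.96 -3.191
vertex -1.835 3.188 -1.503
endloop
endfacet
facet normal 0.054 0.792 -0.608
outer loop
vertex -1.233 3.96 -3.191
vertex -1.745 4.512 -2.517
vertex -0.737 4.474 -2.477
endloop
endfacet
facet normal 0.745 -0.666 -0.039
outer loop
vertex -1.233 3.96 -3.191
vertex -0.737 4.474 -2.477
vertex -1.835 3.188 -1.503
endloop
endfacet
facet normal -0.490 -0.215 -0.845
outer loop
vertex -3.271 -1.864 -1.947
vertex -4.317 -0.242 -1.754
vertex -2.202 -1.078 -2.767
endloop
endfacet
facet normal 0.539 -0.836 -0.099
outer loop
vertex -1.703 -0.858 -1.906
vertex -3.271 -1.864 -1.947
vertex -2.202 -1.078 -2.767
endloop
endfacet
facet normal -0.490 -0.216 -0.845
outer loop
vertex -2.202 -1.078 -2.767
vertex -4.317 -0.242 -1.754
vertex -3.248 0.544 -2.575
endloop
endfacet
facet normal 0.685 0.504 -0.526
outer loop
vertex -3.248 0.544 -2.575
vertex -1.703 -0.858 -1.906
vertex -2.202 -1.078 -2.767
endloop
endfacet
facet normal -0.685 -0.504 0.526
outer loop
vertex -3.271 -1.864 -1.947
vertex -3.818 -0.022 -0.893
vertex -4.317 -0.242 -1.754
endloop
endfacet
facet normal 0.539 -0.836 -0.099
outer loop
vertex -2.772 -1.644 -1.085
vertex -3.271 -1.864 -1.947
vertex -1.703 -0.858 -1.906
endloop
endfacet
facet normal -0.685 -0.504 0.525
outer loop
vertex -2.772 -1.644 -1.085
vertex -3.818 -0.022 -0.893
vertex -3.271 -1.864 -1.947
endloop
endfacet
facet normal -0.539 0.836 0.099
outer loop
vertex -4.317 -0.242 -1.754
vertex -3.818 -0.022 -0.893
vertex -3.248 0.544 -2.575
endloop
endfacet
facet normal 0.685 0.504 -0.525
outer loop
vertex -2.749 0.764 -1.713
vertex -1.703 -0.858 -1.906
vertex -3.248 0.544 -2.575
endloop
endfacet
facet normal -0.539 0.836 0.099
outer loop
vertex -3.248 0.544 -2.575
vertex -3.818 -0.022 -0.893
vertex -2.749 0.764 -1.713
endloop
endfacet
facet normal 0.490 0.216 0.845
outer loop
vertex -2.749 0.764 -1.713
vertex -2.772 -1.644 -1.085
vertex -1.703 -0.858 -1.906
endloop
endfacet
facet normal 0.490 0.216 0.845
outer loop
vertex -3.818 -0.022 -0.893
vertex -2.772 -1.644 -1.085
vertex -2.749 0.764 -1.713
endloop
endfacet

endsolid


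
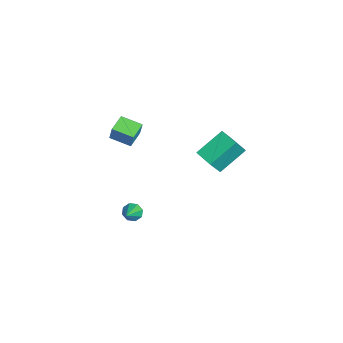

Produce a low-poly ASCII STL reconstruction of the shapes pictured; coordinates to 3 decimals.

solid 
facet normal -0.846 -0.521 0.112
outer loop
vertex 0.916 2.438 4.998
vertex 0.428 2.996 3.905
vertex 1.622 1.074 3.985
endloop
endfacet
facet normal 0.369 -0.423 0.827
outer loop
vertex 2.612 1.684 3.855
vertex 0.916 2.438 4.998
vertex 1.622 1.074 3.985
endloop
endfacet
facet normal -0.846 -0.521 0.112
outer loop
vertex 1.622 1.074 3.985
vertex 0.428 2.996 3.905
vertex 1.134 1.632 2.893
endloop
endfacet
facet normal 0.384 -0.741 -0.550
outer loop
vertex 1.134 1.632 2.893
vertex 2.612 1.684 3.855
vertex 1.622 1.074 3.985
endloop
endfacet
facet normal -0.385 0.741 0.550
outer loop
vertex 0.916 2.438 4.998
vertex 1.418 3.606 3.775
vertex 0.428 2.996 3.905
endloop
endfacet
facet normal 0.370 -0.423 0.827
outer loop
vertex 1.906 3.048 4.867
vertex 0.916 2.438 4.998
vertex 2.612 1.684 3.855
endloop
endfacet
facet normal -0.384 0.741 0.550
outer loop
vertex 1.906 3.048 4.867
vertex 1.418 3.606 3.775
vertex 0.916 2.438 4.998
endloop
endfacet
facet normal -0.369 0.423 -0.828
outer loop
vertex 0.428 2.996 3.905
vertex 1.418 3.606 3.775
vertex 1.134 1.632 2.893
endloop
endfacet
facet normal 0.384 -0.742 -0.550
outer loop
vertex 2.124 2.242 2.762
vertex 2.612 1.684 3.855
vertex 1.134 1.632 2.893
endloop
endfacet
facet normal -0.370 0.423 -0.827
outer loop
vertex 1.134 1.632 2.893
vertex 1.418 3.606 3.775
vertex 2.124 2.242 2.762
endloop
endfacet
facet normal 0.846 0.521 -0.112
outer loop
vertex 2.124 2.242 2.762
vertex 1.906 3.048 4.867
vertex 2.612 1.684 3.855
endloop
endfacet
facet normal 0.846 0.521 -0.112
outer loop
vertex 1.418 3.606 3.775
vertex 1.906 3.048 4.867
vertex 2.124 2.242 2.762
endloop
endfacet
facet normal -0.783 0.284 -0.553
outer loop
vertex -0.671 -1.931 -3.781
vertex -1.034 -2.063 -3.335
vertex -0.74 -1.581 -3.504
endloop
endfacet
facet normal 0.847 0.422 -0.322
outer loop
vertex -0.671 -1.931 -3.781
vertex -0.74 -1.581 -3.504
vertex 0.054 -2.457 -2.565
endloop
endfacet
facet normal -0.783 0.283 -0.554
outer loop
vertex -0.74 -1.581 -3.504
vertex -1.034 -2.063 -3.335
vertex -0.981 -1.513 -3.129
endloop
endfacet
facet normal 0.583 0.778 0.233
outer loop
vertex -0.74 -1.581 -3.504
vertex -0.981 -1.513 -3.129
vertex 0.054 -2.457 -2.565
endloop
endfacet
facet normal -0.784 0.283 -0.553
outer loop
vertex -0.981 -1.513 -3.129
vertex -1.034 -2.063 -3.335
vertex -1.253 -1.768 -2.874
endloop
endfacet
facet normal 0.144 0.619 0.772
outer loop
vertex -0.981 -1.513 -3.129
vertex -1.253 -1.768 -2.874
vertex 0.054 -2.457 -2.565
endloop
endfacet
facet normal -0.783 0.284 -0.553
outer loop
vertex -1.253 -1.768 -2.874
vertex -1.034 -2.063 -3.335
vertex -1.397 -2.195 -2.889
endloop
endfacet
facet normal -0.211 0.037 0.977
outer loop
vertex -1.253 -1.768 -2.874
vertex -1.397 -2.195 -2.889
vertex 0.054 -2.457 -2.565
endloop
endfacet
facet normal -0.783 0.283 -0.553
outer loop
vertex -1.397 -2.195 -2.889
vertex -1.034 -2.063 -3.335
vertex -1.329 -2.546 -3.165
endloop
endfacet
facet normal -0.276 -0.627 0.729
outer loop
vertex -1.397 -2.195 -2.889
vertex -1.329 -2.546 -3.165
vertex 0.054 -2.457 -2.565
endloop
endfacet
facet normal -0.783 0.283 -0.555
outer loop
vertex -1.329 -2.546 -3.165
vertex -1.034 -2.063 -3.335
vertex -1.087 -2.614 -3.541
endloop
endfacet
facet normal -0.011 -0.985 0.171
outer loop
vertex -1.329 -2.546 -3.165
vertex -1.087 -2.614 -3.541
vertex 0.054 -2.457 -2.565
endloop
endfacet
facet normal -0.784 0.282 -0.553
outer loop
vertex -1.087 -2.614 -3.541
vertex -1.034 -2.063 -3.335
vertex -0.815 -2.359 -3.796
endloop
endfacet
facet normal 0.428 -0.825 -0.368
outer loop
vertex -1.087 -2.614 -3.541
vertex -0.815 -2.359 -3.796
vertex 0.054 -2.457 -2.565
endloop
endfacet
facet normal -0.783 0.283 -0.554
outer loop
vertex -0.815 -2.359 -3.796
vertex -1.034 -2.063 -3.335
vertex -0.671 -1.931 -3.781
endloop
endfacet
facet normal 0.783 -0.243 -0.572
outer loop
vertex -0.815 -2.359 -3.796
vertex -0.671 -1.931 -3.781
vertex 0.054 -2.457 -2.565
endloop
endfacet
facet normal -0.865 0.480 0.145
outer loop
vertex -4.028 -2.407 2.237
vertex -3.466 -1.306 1.945
vertex -4.257 -2.537 1.303
endloop
endfacet
facet normal -0.443 -0.867 0.229
outer loop
vertex -3.254 -3.094 1.135
vertex -4.028 -2.407 2.237
vertex -4.257 -2.537 1.303
endloop
endfacet
facet normal -0.865 0.480 0.145
outer loop
vertex -4.257 -2.537 1.303
vertex -3.466 -1.306 1.945
vertex -3.695 -1.436 1.012
endloop
endfacet
facet normal -0.236 -0.134 -0.963
outer loop
vertex -3.695 -1.436 1.012
vertex -3.254 -3.094 1.135
vertex -4.257 -2.537 1.303
endloop
endfacet
facet normal 0.236 0.135 0.962
outer loop
vertex -4.028 -2.407 2.237
vertex -2.463 -1.863 1.777
vertex -3.466 -1.306 1.945
endloop
endfacet
facet normal -0.443 -0.867 0.229
outer loop
vertex -3.025 -2.964 2.068
vertex -4.028 -2.407 2.237
vertex -3.254 -3.094 1.135
endloop
endfacet
facet normal 0.236 0.134 0.962
outer loop
vertex -3.025 -2.964 2.068
vertex -2.463 -1.863 1.777
vertex -4.028 -2.407 2.237
endloop
endfacet
facet normal 0.443 0.867 -0.229
outer loop
vertex -3.466 -1.306 1.945
vertex -2.463 -1.863 1.777
vertex -3.695 -1.436 1.012
endloop
endfacet
facet normal -0.237 -0.134 -0.962
outer loop
vertex -2.692 -1.993 0.843
vertex -3.254 -3.094 1.135
vertex -3.695 -1.436 1.012
endloop
endfacet
facet normal 0.443 0.867 -0.229
outer loop
vertex -3.695 -1.436 1.012
vertex -2.463 -1.863 1.777
vertex -2.692 -1.993 0.843
endloop
endfacet
facet normal 0.865 -0.480 -0.145
outer loop
vertex -2.692 -1.993 0.843
vertex -3.025 -2.964 2.068
vertex -3.254 -3.094 1.135
endloop
endfacet
facet normal 0.865 -0.480 -0.145
outer loop
vertex -2.463 -1.863 1.777
vertex -3.025 -2.964 2.068
vertex -2.692 -1.993 0.843
endloop
endfacet

endsolid


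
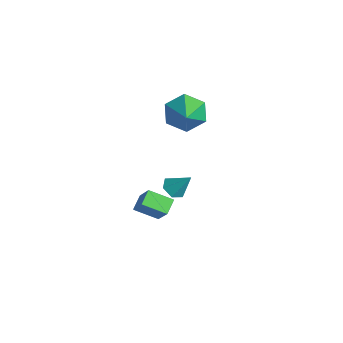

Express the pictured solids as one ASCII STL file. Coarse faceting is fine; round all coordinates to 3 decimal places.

solid 
facet normal -0.428 -0.470 -0.772
outer loop
vertex 3.586 -0.319 -1.779
vertex 3.043 -0.023 -1.658
vertex 3.463 0.237 -2.049
endloop
endfacet
facet normal 0.979 0.152 -0.133
outer loop
vertex 3.586 -0.319 -1.779
vertex 3.463 0.237 -2.049
vertex 3.597 0.583 -0.662
endloop
endfacet
facet normal -0.428 -0.470 -0.772
outer loop
vertex 3.463 0.237 -2.049
vertex 3.043 -0.023 -1.658
vertex 2.92 0.533 -1.928
endloop
endfacet
facet normal 0.418 0.871 -0.258
outer loop
vertex 3.463 0.237 -2.049
vertex 2.92 0.533 -1.928
vertex 3.597 0.583 -0.662
endloop
endfacet
facet normal -0.430 -0.470 -0.771
outer loop
vertex 2.92 0.533 -1.928
vertex 3.043 -0.023 -1.658
vertex 2.501 0.273 -1.536
endloop
endfacet
facet normal -0.395 0.902 0.176
outer loop
vertex 2.92 0.533 -1.928
vertex 2.501 0.273 -1.536
vertex 3.597 0.583 -0.662
endloop
endfacet
facet normal -0.430 -0.470 -0.771
outer loop
vertex 2.501 0.273 -1.536
vertex 3.043 -0.023 -1.658
vertex 2.624 -0.283 -1.266
endloop
endfacet
facet normal -0.645 0.213 0.734
outer loop
vertex 2.501 0.273 -1.536
vertex 2.624 -0.283 -1.266
vertex 3.597 0.583 -0.662
endloop
endfacet
facet normal -0.430 -0.470 -0.771
outer loop
vertex 2.624 -0.283 -1.266
vertex 3.043 -0.023 -1.658
vertex 3.167 -0.579 -1.388
endloop
endfacet
facet normal -0.083 -0.506 0.859
outer loop
vertex 2.624 -0.283 -1.266
vertex 3.167 -0.579 -1.388
vertex 3.597 0.583 -0.662
endloop
endfacet
facet normal -0.428 -0.470 -0.772
outer loop
vertex 3.167 -0.579 -1.388
vertex 3.043 -0.023 -1.658
vertex 3.586 -0.319 -1.779
endloop
endfacet
facet normal 0.729 -0.536 0.425
outer loop
vertex 3.167 -0.579 -1.388
vertex 3.586 -0.319 -1.779
vertex 3.597 0.583 -0.662
endloop
endfacet
facet normal -0.808 0.293 -0.512
outer loop
vertex 1.5 1.189 0.703
vertex 0.985 1.329 1.596
vertex 1.531 2.112 1.183
endloop
endfacet
facet normal 0.872 0.203 -0.446
outer loop
vertex 1.5 1.189 0.703
vertex 1.531 2.112 1.183
vertex 2.575 0.751 2.604
endloop
endfacet
facet normal -0.807 0.293 -0.512
outer loop
vertex 1.531 2.112 1.183
vertex 0.985 1.329 1.596
vertex 1.016 2.252 2.075
endloop
endfacet
facet normal 0.628 0.739 0.246
outer loop
vertex 1.531 2.112 1.183
vertex 1.016 2.252 2.075
vertex 2.575 0.751 2.604
endloop
endfacet
facet normal -0.808 0.293 -0.512
outer loop
vertex 1.016 2.252 2.075
vertex 0.985 1.329 1.596
vertex 0.47 1.469 2.489
endloop
endfacet
facet normal 0.092 0.415 0.905
outer loop
vertex 1.016 2.252 2.075
vertex 0.47 1.469 2.489
vertex 2.575 0.751 2.604
endloop
endfacet
facet normal -0.807 0.294 -0.512
outer loop
vertex 0.47 1.469 2.489
vertex 0.985 1.329 1.596
vertex 0.438 0.547 2.009
endloop
endfacet
facet normal -0.200 -0.447 0.872
outer loop
vertex 0.47 1.469 2.489
vertex 0.438 0.547 2.009
vertex 2.575 0.751 2.604
endloop
endfacet
facet normal -0.807 0.294 -0.512
outer loop
vertex 0.438 0.547 2.009
vertex 0.985 1.329 1.596
vertex 0.953 0.407 1.116
endloop
endfacet
facet normal 0.044 -0.983 0.179
outer loop
vertex 0.438 0.547 2.009
vertex 0.953 0.407 1.116
vertex 2.575 0.751 2.604
endloop
endfacet
facet normal -0.807 0.294 -0.512
outer loop
vertex 0.953 0.407 1.116
vertex 0.985 1.329 1.596
vertex 1.5 1.189 0.703
endloop
endfacet
facet normal 0.580 -0.659 -0.480
outer loop
vertex 0.953 0.407 1.116
vertex 1.5 1.189 0.703
vertex 2.575 0.751 2.604
endloop
endfacet
facet normal -0.641 -0.020 -0.767
outer loop
vertex 0.638 -0.769 -3.989
vertex 1.231 0.239 -4.51
vertex 1.158 -1.292 -4.41
endloop
endfacet
facet normal -0.462 -0.788 0.407
outer loop
vertex 2.229 -1.259 -3.13
vertex 0.638 -0.769 -3.989
vertex 1.158 -1.292 -4.41
endloop
endfacet
facet normal -0.642 -0.019 -0.767
outer loop
vertex 1.158 -1.292 -4.41
vertex 1.231 0.239 -4.51
vertex 1.751 -0.285 -4.932
endloop
endfacet
facet normal 0.611 -0.617 -0.496
outer loop
vertex 1.751 -0.285 -4.932
vertex 2.229 -1.259 -3.13
vertex 1.158 -1.292 -4.41
endloop
endfacet
facet normal -0.612 0.616 0.496
outer loop
vertex 0.638 -0.769 -3.989
vertex 2.302 0.272 -3.23
vertex 1.231 0.239 -4.51
endloop
endfacet
facet normal -0.463 -0.787 0.408
outer loop
vertex 1.709 -0.735 -2.708
vertex 0.638 -0.769 -3.989
vertex 2.229 -1.259 -3.13
endloop
endfacet
facet normal -0.612 0.617 0.495
outer loop
vertex 1.709 -0.735 -2.708
vertex 2.302 0.272 -3.23
vertex 0.638 -0.769 -3.989
endloop
endfacet
facet normal 0.463 0.787 -0.407
outer loop
vertex 1.231 0.239 -4.51
vertex 2.302 0.272 -3.23
vertex 1.751 -0.285 -4.932
endloop
endfacet
facet normal 0.612 -0.616 -0.495
outer loop
vertex 2.822 -0.251 -3.651
vertex 2.229 -1.259 -3.13
vertex 1.751 -0.285 -4.932
endloop
endfacet
facet normal 0.462 0.788 -0.407
outer loop
vertex 1.751 -0.285 -4.932
vertex 2.302 0.272 -3.23
vertex 2.822 -0.251 -3.651
endloop
endfacet
facet normal 0.641 0.019 0.767
outer loop
vertex 2.822 -0.251 -3.651
vertex 1.709 -0.735 -2.708
vertex 2.229 -1.259 -3.13
endloop
endfacet
facet normal 0.641 0.020 0.767
outer loop
vertex 2.302 0.272 -3.23
vertex 1.709 -0.735 -2.708
vertex 2.822 -0.251 -3.651
endloop
endfacet

endsolid


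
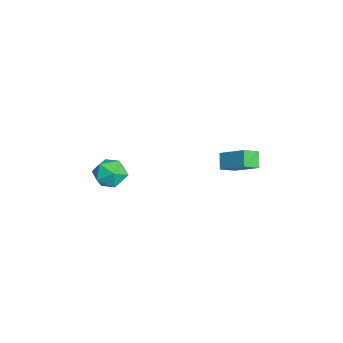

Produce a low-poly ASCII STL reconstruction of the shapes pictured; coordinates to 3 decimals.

solid 
facet normal -0.571 -0.635 -0.521
outer loop
vertex 0.965 1.791 0.312
vertex 0.396 1.807 0.916
vertex 0.585 2.44 -0.062
endloop
endfacet
facet normal 0.685 -0.018 -0.728
outer loop
vertex 1.424 3.373 0.704
vertex 0.965 1.791 0.312
vertex 0.585 2.44 -0.062
endloop
endfacet
facet normal -0.570 -0.635 -0.521
outer loop
vertex 0.585 2.44 -0.062
vertex 0.396 1.807 0.916
vertex 0.016 2.455 0.542
endloop
endfacet
facet normal -0.452 0.773 -0.445
outer loop
vertex 0.016 2.455 0.542
vertex 1.424 3.373 0.704
vertex 0.585 2.44 -0.062
endloop
endfacet
facet normal 0.452 -0.773 0.446
outer loop
vertex 0.965 1.791 0.312
vertex 1.235 2.74 1.682
vertex 0.396 1.807 0.916
endloop
endfacet
facet normal 0.685 -0.018 -0.728
outer loop
vertex 1.804 2.725 1.078
vertex 0.965 1.791 0.312
vertex 1.424 3.373 0.704
endloop
endfacet
facet normal 0.453 -0.772 0.446
outer loop
vertex 1.804 2.725 1.078
vertex 1.235 2.74 1.682
vertex 0.965 1.791 0.312
endloop
endfacet
facet normal -0.685 0.018 0.728
outer loop
vertex 0.396 1.807 0.916
vertex 1.235 2.74 1.682
vertex 0.016 2.455 0.542
endloop
endfacet
facet normal -0.452 0.772 -0.446
outer loop
vertex 0.855 3.389 1.308
vertex 1.424 3.373 0.704
vertex 0.016 2.455 0.542
endloop
endfacet
facet normal -0.685 0.018 0.728
outer loop
vertex 0.016 2.455 0.542
vertex 1.235 2.74 1.682
vertex 0.855 3.389 1.308
endloop
endfacet
facet normal 0.571 0.635 0.521
outer loop
vertex 0.855 3.389 1.308
vertex 1.804 2.725 1.078
vertex 1.424 3.373 0.704
endloop
endfacet
facet normal 0.570 0.635 0.522
outer loop
vertex 1.235 2.74 1.682
vertex 1.804 2.725 1.078
vertex 0.855 3.389 1.308
endloop
endfacet
facet normal 0.395 0.687 0.610
outer loop
vertex 2.55 -1.993 1.23
vertex 2.21 -2.362 1.866
vertex 2.953 -2.574 1.624
endloop
endfacet
facet normal 0.809 0.587 0.038
outer loop
vertex 2.55 -1.993 1.23
vertex 2.953 -2.574 1.624
vertex 2.971 -2.546 0.815
endloop
endfacet
facet normal 0.419 0.727 -0.544
outer loop
vertex 2.55 -1.993 1.23
vertex 2.971 -2.546 0.815
vertex 2.239 -2.317 0.557
endloop
endfacet
facet normal -0.236 0.914 -0.331
outer loop
vertex 2.55 -1.993 1.23
vertex 2.239 -2.317 0.557
vertex 1.769 -2.203 1.206
endloop
endfacet
facet normal -0.251 0.889 0.382
outer loop
vertex 2.55 -1.993 1.23
vertex 1.769 -2.203 1.206
vertex 2.21 -2.362 1.866
endloop
endfacet
facet normal 0.995 -0.102 0.019
outer loop
vertex 2.971 -2.546 0.815
vertex 2.953 -2.574 1.624
vertex 2.891 -3.257 1.194
endloop
endfacet
facet normal 0.325 0.060 0.944
outer loop
vertex 2.953 -2.574 1.624
vertex 2.21 -2.362 1.866
vertex 2.421 -3.143 1.843
endloop
endfacet
facet normal -0.721 0.388 0.575
outer loop
vertex 2.21 -2.362 1.866
vertex 1.769 -2.203 1.206
vertex 1.689 -2.914 1.585
endloop
endfacet
facet normal -0.695 0.427 -0.578
outer loop
vertex 1.769 -2.203 1.206
vertex 2.239 -2.317 0.557
vertex 1.707 -2.886 0.776
endloop
endfacet
facet normal 0.365 0.126 -0.923
outer loop
vertex 2.239 -2.317 0.557
vertex 2.971 -2.546 0.815
vertex 2.45 -3.098 0.534
endloop
endfacet
facet normal 0.236 -0.914 0.331
outer loop
vertex 2.11 -3.467 1.17
vertex 2.891 -3.257 1.194
vertex 2.421 -3.143 1.843
endloop
endfacet
facet normal -0.419 -0.727 0.544
outer loop
vertex 2.11 -3.467 1.17
vertex 2.421 -3.143 1.843
vertex 1.689 -2.914 1.585
endloop
endfacet
facet normal -0.809 -0.587 -0.038
outer loop
vertex 2.11 -3.467 1.17
vertex 1.689 -2.914 1.585
vertex 1.707 -2.886 0.776
endloop
endfacet
facet normal -0.395 -0.687 -0.610
outer loop
vertex 2.11 -3.467 1.17
vertex 1.707 -2.886 0.776
vertex 2.45 -3.098 0.534
endloop
endfacet
facet normal 0.251 -0.889 -0.382
outer loop
vertex 2.11 -3.467 1.17
vertex 2.45 -3.098 0.534
vertex 2.891 -3.257 1.194
endloop
endfacet
facet normal 0.695 -0.427 0.578
outer loop
vertex 2.421 -3.143 1.843
vertex 2.891 -3.257 1.194
vertex 2.953 -2.574 1.624
endloop
endfacet
facet normal -0.365 -0.126 0.923
outer loop
vertex 1.689 -2.914 1.585
vertex 2.421 -3.143 1.843
vertex 2.21 -2.362 1.866
endloop
endfacet
facet normal -0.995 0.102 -0.019
outer loop
vertex 1.707 -2.886 0.776
vertex 1.689 -2.914 1.585
vertex 1.769 -2.203 1.206
endloop
endfacet
facet normal -0.325 -0.060 -0.944
outer loop
vertex 2.45 -3.098 0.534
vertex 1.707 -2.886 0.776
vertex 2.239 -2.317 0.557
endloop
endfacet
facet normal 0.721 -0.388 -0.575
outer loop
vertex 2.891 -3.257 1.194
vertex 2.45 -3.098 0.534
vertex 2.971 -2.546 0.815
endloop
endfacet

endsolid


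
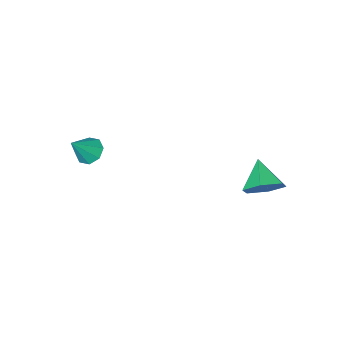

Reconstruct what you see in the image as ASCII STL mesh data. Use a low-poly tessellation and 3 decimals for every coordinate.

solid 
facet normal 0.322 0.767 -0.555
outer loop
vertex -0.82 3.004 2.761
vertex -1.558 3.226 2.639
vertex -1.164 3.504 3.252
endloop
endfacet
facet normal 0.570 -0.342 0.747
outer loop
vertex -0.82 3.004 2.761
vertex -1.164 3.504 3.252
vertex -1.942 2.314 3.301
endloop
endfacet
facet normal 0.323 0.767 -0.555
outer loop
vertex -1.164 3.504 3.252
vertex -1.558 3.226 2.639
vertex -1.901 3.726 3.13
endloop
endfacet
facet normal -0.126 0.123 0.984
outer loop
vertex -1.164 3.504 3.252
vertex -1.901 3.726 3.13
vertex -1.942 2.314 3.301
endloop
endfacet
facet normal 0.322 0.767 -0.555
outer loop
vertex -1.901 3.726 3.13
vertex -1.558 3.226 2.639
vertex -2.296 3.448 2.517
endloop
endfacet
facet normal -0.855 0.087 0.512
outer loop
vertex -1.901 3.726 3.13
vertex -2.296 3.448 2.517
vertex -1.942 2.314 3.301
endloop
endfacet
facet normal 0.322 0.766 -0.556
outer loop
vertex -2.296 3.448 2.517
vertex -1.558 3.226 2.639
vertex -1.953 2.948 2.027
endloop
endfacet
facet normal -0.888 -0.415 -0.199
outer loop
vertex -2.296 3.448 2.517
vertex -1.953 2.948 2.027
vertex -1.942 2.314 3.301
endloop
endfacet
facet normal 0.322 0.766 -0.556
outer loop
vertex -1.953 2.948 2.027
vertex -1.558 3.226 2.639
vertex -1.215 2.726 2.149
endloop
endfacet
facet normal -0.192 -0.879 -0.436
outer loop
vertex -1.953 2.948 2.027
vertex -1.215 2.726 2.149
vertex -1.942 2.314 3.301
endloop
endfacet
facet normal 0.322 0.766 -0.556
outer loop
vertex -1.215 2.726 2.149
vertex -1.558 3.226 2.639
vertex -0.82 3.004 2.761
endloop
endfacet
facet normal 0.536 -0.843 0.037
outer loop
vertex -1.215 2.726 2.149
vertex -0.82 3.004 2.761
vertex -1.942 2.314 3.301
endloop
endfacet
facet normal -0.650 -0.045 -0.758
outer loop
vertex 2.878 -1.452 3.192
vertex 2.546 -1.085 3.455
vertex 2.969 -1.046 3.09
endloop
endfacet
facet normal 0.935 -0.268 -0.232
outer loop
vertex 2.878 -1.452 3.192
vertex 2.969 -1.046 3.09
vertex 3.274 -1.035 4.305
endloop
endfacet
facet normal -0.650 -0.043 -0.758
outer loop
vertex 2.969 -1.046 3.09
vertex 2.546 -1.085 3.455
vertex 2.813 -0.662 3.202
endloop
endfacet
facet normal 0.878 0.422 -0.224
outer loop
vertex 2.969 -1.046 3.09
vertex 2.813 -0.662 3.202
vertex 3.274 -1.035 4.305
endloop
endfacet
facet normal -0.650 -0.044 -0.759
outer loop
vertex 2.813 -0.662 3.202
vertex 2.546 -1.085 3.455
vertex 2.5 -0.527 3.462
endloop
endfacet
facet normal 0.465 0.879 0.103
outer loop
vertex 2.813 -0.662 3.202
vertex 2.5 -0.527 3.462
vertex 3.274 -1.035 4.305
endloop
endfacet
facet normal -0.651 -0.044 -0.758
outer loop
vertex 2.5 -0.527 3.462
vertex 2.546 -1.085 3.455
vertex 2.215 -0.718 3.718
endloop
endfacet
facet normal -0.059 0.830 0.554
outer loop
vertex 2.5 -0.527 3.462
vertex 2.215 -0.718 3.718
vertex 3.274 -1.035 4.305
endloop
endfacet
facet normal -0.650 -0.043 -0.758
outer loop
vertex 2.215 -0.718 3.718
vertex 2.546 -1.085 3.455
vertex 2.123 -1.124 3.82
endloop
endfacet
facet normal -0.390 0.306 0.868
outer loop
vertex 2.215 -0.718 3.718
vertex 2.123 -1.124 3.82
vertex 3.274 -1.035 4.305
endloop
endfacet
facet normal -0.650 -0.043 -0.758
outer loop
vertex 2.123 -1.124 3.82
vertex 2.546 -1.085 3.455
vertex 2.279 -1.507 3.708
endloop
endfacet
facet normal -0.332 -0.387 0.860
outer loop
vertex 2.123 -1.124 3.82
vertex 2.279 -1.507 3.708
vertex 3.274 -1.035 4.305
endloop
endfacet
facet normal -0.650 -0.044 -0.759
outer loop
vertex 2.279 -1.507 3.708
vertex 2.546 -1.085 3.455
vertex 2.592 -1.643 3.448
endloop
endfacet
facet normal 0.078 -0.841 0.535
outer loop
vertex 2.279 -1.507 3.708
vertex 2.592 -1.643 3.448
vertex 3.274 -1.035 4.305
endloop
endfacet
facet normal -0.650 -0.044 -0.759
outer loop
vertex 2.592 -1.643 3.448
vertex 2.546 -1.085 3.455
vertex 2.878 -1.452 3.192
endloop
endfacet
facet normal 0.603 -0.793 0.082
outer loop
vertex 2.592 -1.643 3.448
vertex 2.878 -1.452 3.192
vertex 3.274 -1.035 4.305
endloop
endfacet

endsolid


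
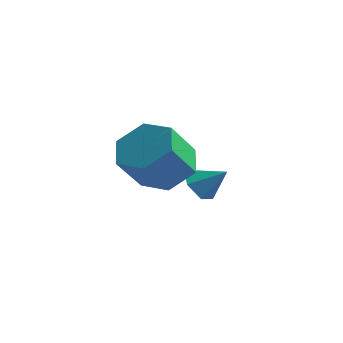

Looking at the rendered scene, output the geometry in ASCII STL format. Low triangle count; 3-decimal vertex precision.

solid 
facet normal -0.781 -0.175 -0.600
outer loop
vertex 2.115 -0.984 -3.459
vertex 1.733 -0.402 -3.131
vertex 2.177 -0.272 -3.747
endloop
endfacet
facet normal 0.925 -0.209 -0.318
outer loop
vertex 2.115 -0.984 -3.459
vertex 2.177 -0.272 -3.747
vertex 2.647 -0.198 -2.429
endloop
endfacet
facet normal -0.781 -0.174 -0.600
outer loop
vertex 2.177 -0.272 -3.747
vertex 1.733 -0.402 -3.131
vertex 1.795 0.31 -3.418
endloop
endfacet
facet normal 0.716 0.634 -0.291
outer loop
vertex 2.177 -0.272 -3.747
vertex 1.795 0.31 -3.418
vertex 2.647 -0.198 -2.429
endloop
endfacet
facet normal -0.781 -0.174 -0.600
outer loop
vertex 1.795 0.31 -3.418
vertex 1.733 -0.402 -3.131
vertex 1.351 0.18 -2.802
endloop
endfacet
facet normal 0.178 0.929 0.324
outer loop
vertex 1.795 0.31 -3.418
vertex 1.351 0.18 -2.802
vertex 2.647 -0.198 -2.429
endloop
endfacet
facet normal -0.781 -0.174 -0.600
outer loop
vertex 1.351 0.18 -2.802
vertex 1.733 -0.402 -3.131
vertex 1.289 -0.532 -2.515
endloop
endfacet
facet normal -0.151 0.381 0.912
outer loop
vertex 1.351 0.18 -2.802
vertex 1.289 -0.532 -2.515
vertex 2.647 -0.198 -2.429
endloop
endfacet
facet normal -0.781 -0.174 -0.600
outer loop
vertex 1.289 -0.532 -2.515
vertex 1.733 -0.402 -3.131
vertex 1.671 -1.114 -2.844
endloop
endfacet
facet normal 0.058 -0.462 0.885
outer loop
vertex 1.289 -0.532 -2.515
vertex 1.671 -1.114 -2.844
vertex 2.647 -0.198 -2.429
endloop
endfacet
facet normal -0.781 -0.174 -0.600
outer loop
vertex 1.671 -1.114 -2.844
vertex 1.733 -0.402 -3.131
vertex 2.115 -0.984 -3.459
endloop
endfacet
facet normal 0.595 -0.757 0.270
outer loop
vertex 1.671 -1.114 -2.844
vertex 2.115 -0.984 -3.459
vertex 2.647 -0.198 -2.429
endloop
endfacet
facet normal 0.187 0.606 -0.773
outer loop
vertex 2.673 -2.489 -0.53
vertex 2.063 -3.123 -1.174
vertex 1.606 -2.294 -0.635
endloop
endfacet
facet normal 0.080 0.775 0.627
outer loop
vertex 2.673 -2.489 -0.53
vertex 1.606 -2.294 -0.635
vertex 2.366 -3.483 0.738
endloop
endfacet
facet normal 0.081 0.775 0.627
outer loop
vertex 2.366 -3.483 0.738
vertex 1.606 -2.294 -0.635
vertex 1.299 -3.287 0.633
endloop
endfacet
facet normal -0.187 -0.606 0.773
outer loop
vertex 2.366 -3.483 0.738
vertex 1.299 -3.287 0.633
vertex 1.757 -4.117 0.094
endloop
endfacet
facet normal 0.187 0.606 -0.773
outer loop
vertex 1.606 -2.294 -0.635
vertex 2.063 -3.123 -1.174
vertex 0.996 -2.928 -1.279
endloop
endfacet
facet normal -0.807 0.543 0.230
outer loop
vertex 1.606 -2.294 -0.635
vertex 0.996 -2.928 -1.279
vertex 1.299 -3.287 0.633
endloop
endfacet
facet normal -0.807 0.543 0.230
outer loop
vertex 1.299 -3.287 0.633
vertex 0.996 -2.928 -1.279
vertex 0.689 -3.921 -0.011
endloop
endfacet
facet normal -0.187 -0.606 0.773
outer loop
vertex 1.299 -3.287 0.633
vertex 0.689 -3.921 -0.011
vertex 1.757 -4.117 0.094
endloop
endfacet
facet normal 0.187 0.606 -0.773
outer loop
vertex 0.996 -2.928 -1.279
vertex 2.063 -3.123 -1.174
vertex 1.454 -3.757 -1.818
endloop
endfacet
facet normal -0.888 -0.232 -0.397
outer loop
vertex 0.996 -2.928 -1.279
vertex 1.454 -3.757 -1.818
vertex 0.689 -3.921 -0.011
endloop
endfacet
facet normal -0.888 -0.232 -0.397
outer loop
vertex 0.689 -3.921 -0.011
vertex 1.454 -3.757 -1.818
vertex 1.147 -4.751 -0.55
endloop
endfacet
facet normal -0.187 -0.606 0.773
outer loop
vertex 0.689 -3.921 -0.011
vertex 1.147 -4.751 -0.55
vertex 1.757 -4.117 0.094
endloop
endfacet
facet normal 0.187 0.606 -0.773
outer loop
vertex 1.454 -3.757 -1.818
vertex 2.063 -3.123 -1.174
vertex 2.521 -3.953 -1.713
endloop
endfacet
facet normal -0.081 -0.775 -0.627
outer loop
vertex 1.454 -3.757 -1.818
vertex 2.521 -3.953 -1.713
vertex 1.147 -4.751 -0.55
endloop
endfacet
facet normal -0.080 -0.775 -0.627
outer loop
vertex 1.147 -4.751 -0.55
vertex 2.521 -3.953 -1.713
vertex 2.214 -4.946 -0.445
endloop
endfacet
facet normal -0.187 -0.606 0.773
outer loop
vertex 1.147 -4.751 -0.55
vertex 2.214 -4.946 -0.445
vertex 1.757 -4.117 0.094
endloop
endfacet
facet normal 0.187 0.606 -0.773
outer loop
vertex 2.521 -3.953 -1.713
vertex 2.063 -3.123 -1.174
vertex 3.131 -3.319 -1.069
endloop
endfacet
facet normal 0.807 -0.543 -0.230
outer loop
vertex 2.521 -3.953 -1.713
vertex 3.131 -3.319 -1.069
vertex 2.214 -4.946 -0.445
endloop
endfacet
facet normal 0.807 -0.543 -0.230
outer loop
vertex 2.214 -4.946 -0.445
vertex 3.131 -3.319 -1.069
vertex 2.824 -4.312 0.199
endloop
endfacet
facet normal -0.187 -0.606 0.773
outer loop
vertex 2.214 -4.946 -0.445
vertex 2.824 -4.312 0.199
vertex 1.757 -4.117 0.094
endloop
endfacet
facet normal 0.187 0.606 -0.773
outer loop
vertex 3.131 -3.319 -1.069
vertex 2.063 -3.123 -1.174
vertex 2.673 -2.489 -0.53
endloop
endfacet
facet normal 0.888 0.232 0.397
outer loop
vertex 3.131 -3.319 -1.069
vertex 2.673 -2.489 -0.53
vertex 2.824 -4.312 0.199
endloop
endfacet
facet normal 0.888 0.232 0.397
outer loop
vertex 2.824 -4.312 0.199
vertex 2.673 -2.489 -0.53
vertex 2.366 -3.483 0.738
endloop
endfacet
facet normal -0.187 -0.606 0.773
outer loop
vertex 2.824 -4.312 0.199
vertex 2.366 -3.483 0.738
vertex 1.757 -4.117 0.094
endloop
endfacet

endsolid


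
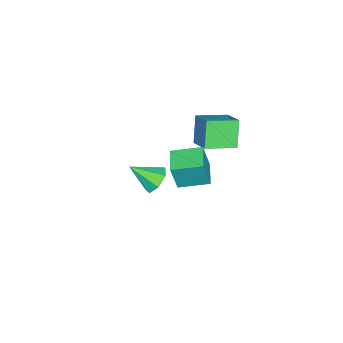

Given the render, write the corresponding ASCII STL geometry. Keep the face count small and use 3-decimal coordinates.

solid 
facet normal -0.919 -0.371 0.136
outer loop
vertex 2.421 -1.361 3.062
vertex 1.9 0.043 3.377
vertex 2.092 -1.127 1.473
endloop
endfacet
facet normal 0.340 -0.918 -0.206
outer loop
vertex 3.24 -0.663 1.303
vertex 2.421 -1.361 3.062
vertex 2.092 -1.127 1.473
endloop
endfacet
facet normal -0.919 -0.371 0.135
outer loop
vertex 2.092 -1.127 1.473
vertex 1.9 0.043 3.377
vertex 1.571 0.277 1.787
endloop
endfacet
facet normal -0.201 0.142 -0.969
outer loop
vertex 1.571 0.277 1.787
vertex 3.24 -0.663 1.303
vertex 2.092 -1.127 1.473
endloop
endfacet
facet normal 0.201 -0.143 0.969
outer loop
vertex 2.421 -1.361 3.062
vertex 3.048 0.507 3.207
vertex 1.9 0.043 3.377
endloop
endfacet
facet normal 0.341 -0.917 -0.205
outer loop
vertex 3.569 -0.897 2.893
vertex 2.421 -1.361 3.062
vertex 3.24 -0.663 1.303
endloop
endfacet
facet normal 0.200 -0.142 0.969
outer loop
vertex 3.569 -0.897 2.893
vertex 3.048 0.507 3.207
vertex 2.421 -1.361 3.062
endloop
endfacet
facet normal -0.340 0.918 0.205
outer loop
vertex 1.9 0.043 3.377
vertex 3.048 0.507 3.207
vertex 1.571 0.277 1.787
endloop
endfacet
facet normal -0.200 0.143 -0.969
outer loop
vertex 2.719 0.741 1.618
vertex 3.24 -0.663 1.303
vertex 1.571 0.277 1.787
endloop
endfacet
facet normal -0.341 0.917 0.206
outer loop
vertex 1.571 0.277 1.787
vertex 3.048 0.507 3.207
vertex 2.719 0.741 1.618
endloop
endfacet
facet normal 0.919 0.371 -0.135
outer loop
vertex 2.719 0.741 1.618
vertex 3.569 -0.897 2.893
vertex 3.24 -0.663 1.303
endloop
endfacet
facet normal 0.919 0.371 -0.136
outer loop
vertex 3.048 0.507 3.207
vertex 3.569 -0.897 2.893
vertex 2.719 0.741 1.618
endloop
endfacet
facet normal -0.535 -0.143 0.833
outer loop
vertex 1.005 -0.11 4.471
vertex 0.055 1.14 4.076
vertex 0.172 -0.958 3.79
endloop
endfacet
facet normal 0.587 -0.772 0.244
outer loop
vertex 0.985 -0.74 2.524
vertex 1.005 -0.11 4.471
vertex 0.172 -0.958 3.79
endloop
endfacet
facet normal -0.535 -0.143 0.833
outer loop
vertex 0.172 -0.958 3.79
vertex 0.055 1.14 4.076
vertex -0.778 0.292 3.395
endloop
endfacet
facet normal -0.608 -0.619 -0.497
outer loop
vertex -0.778 0.292 3.395
vertex 0.985 -0.74 2.524
vertex 0.172 -0.958 3.79
endloop
endfacet
facet normal 0.608 0.619 0.497
outer loop
vertex 1.005 -0.11 4.471
vertex 0.868 1.358 2.81
vertex 0.055 1.14 4.076
endloop
endfacet
facet normal 0.587 -0.772 0.244
outer loop
vertex 1.818 0.108 3.205
vertex 1.005 -0.11 4.471
vertex 0.985 -0.74 2.524
endloop
endfacet
facet normal 0.608 0.619 0.497
outer loop
vertex 1.818 0.108 3.205
vertex 0.868 1.358 2.81
vertex 1.005 -0.11 4.471
endloop
endfacet
facet normal -0.587 0.772 -0.244
outer loop
vertex 0.055 1.14 4.076
vertex 0.868 1.358 2.81
vertex -0.778 0.292 3.395
endloop
endfacet
facet normal -0.608 -0.619 -0.497
outer loop
vertex 0.035 0.51 2.129
vertex 0.985 -0.74 2.524
vertex -0.778 0.292 3.395
endloop
endfacet
facet normal -0.587 0.772 -0.244
outer loop
vertex -0.778 0.292 3.395
vertex 0.868 1.358 2.81
vertex 0.035 0.51 2.129
endloop
endfacet
facet normal 0.535 0.143 -0.833
outer loop
vertex 0.035 0.51 2.129
vertex 1.818 0.108 3.205
vertex 0.985 -0.74 2.524
endloop
endfacet
facet normal 0.535 0.143 -0.833
outer loop
vertex 0.868 1.358 2.81
vertex 1.818 0.108 3.205
vertex 0.035 0.51 2.129
endloop
endfacet
facet normal -0.219 0.763 -0.608
outer loop
vertex 0.369 -2.755 -2.47
vertex -0.317 -3.162 -2.733
vertex -0.24 -2.627 -2.09
endloop
endfacet
facet normal 0.550 0.241 0.800
outer loop
vertex 0.369 -2.755 -2.47
vertex -0.24 -2.627 -2.09
vertex 0.037 -4.398 -1.747
endloop
endfacet
facet normal -0.219 0.763 -0.609
outer loop
vertex -0.24 -2.627 -2.09
vertex -0.317 -3.162 -2.733
vertex -0.907 -2.902 -2.195
endloop
endfacet
facet normal -0.215 0.153 0.965
outer loop
vertex -0.24 -2.627 -2.09
vertex -0.907 -2.902 -2.195
vertex 0.037 -4.398 -1.747
endloop
endfacet
facet normal -0.218 0.763 -0.608
outer loop
vertex -0.907 -2.902 -2.195
vertex -0.317 -3.162 -2.733
vertex -1.13 -3.372 -2.705
endloop
endfacet
facet normal -0.747 -0.293 0.597
outer loop
vertex -0.907 -2.902 -2.195
vertex -1.13 -3.372 -2.705
vertex 0.037 -4.398 -1.747
endloop
endfacet
facet normal -0.218 0.763 -0.609
outer loop
vertex -1.13 -3.372 -2.705
vertex -0.317 -3.162 -2.733
vertex -0.741 -3.685 -3.236
endloop
endfacet
facet normal -0.648 -0.761 -0.026
outer loop
vertex -1.13 -3.372 -2.705
vertex -0.741 -3.685 -3.236
vertex 0.037 -4.398 -1.747
endloop
endfacet
facet normal -0.218 0.762 -0.609
outer loop
vertex -0.741 -3.685 -3.236
vertex -0.317 -3.162 -2.733
vertex -0.032 -3.604 -3.388
endloop
endfacet
facet normal 0.009 -0.900 -0.436
outer loop
vertex -0.741 -3.685 -3.236
vertex -0.032 -3.604 -3.388
vertex 0.037 -4.398 -1.747
endloop
endfacet
facet normal -0.218 0.762 -0.609
outer loop
vertex -0.032 -3.604 -3.388
vertex -0.317 -3.162 -2.733
vertex 0.462 -3.19 -3.047
endloop
endfacet
facet normal 0.729 -0.604 -0.323
outer loop
vertex -0.032 -3.604 -3.388
vertex 0.462 -3.19 -3.047
vertex 0.037 -4.398 -1.747
endloop
endfacet
facet normal -0.218 0.762 -0.610
outer loop
vertex 0.462 -3.19 -3.047
vertex -0.317 -3.162 -2.733
vertex 0.369 -2.755 -2.47
endloop
endfacet
facet normal 0.969 -0.095 0.228
outer loop
vertex 0.462 -3.19 -3.047
vertex 0.369 -2.755 -2.47
vertex 0.037 -4.398 -1.747
endloop
endfacet

endsolid
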